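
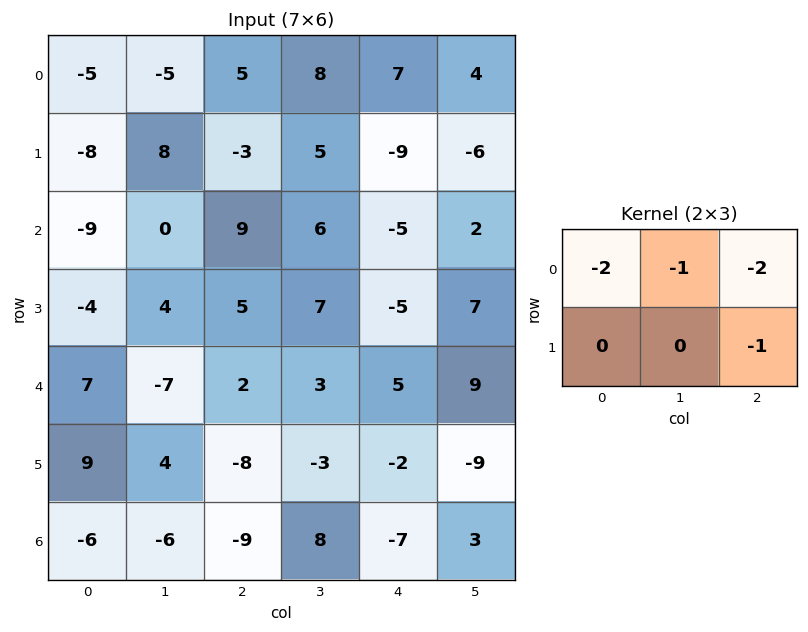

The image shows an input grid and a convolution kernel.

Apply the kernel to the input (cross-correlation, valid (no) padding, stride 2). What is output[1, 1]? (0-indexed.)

-9

The receptive field on the input at this output position is [9 6 -5 / 5 7 -5]. Elementwise product with the kernel and sum: 9·-2 + 6·-1 + -5·-2 + -5·-1.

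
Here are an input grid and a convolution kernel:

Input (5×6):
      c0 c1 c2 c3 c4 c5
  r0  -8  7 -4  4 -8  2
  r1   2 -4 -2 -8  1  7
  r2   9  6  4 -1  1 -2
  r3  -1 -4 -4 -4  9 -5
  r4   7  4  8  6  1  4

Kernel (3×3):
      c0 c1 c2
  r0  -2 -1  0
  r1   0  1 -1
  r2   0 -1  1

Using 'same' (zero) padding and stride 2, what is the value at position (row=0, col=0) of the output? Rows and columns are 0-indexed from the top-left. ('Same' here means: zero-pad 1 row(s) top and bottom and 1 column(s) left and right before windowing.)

-21

The receptive field on the zero-padded input at this output position is [0 0 0 / 0 -8 7 / 0 2 -4]. Elementwise product with the kernel and sum: 0·-2 + 0·-1 + -8·1 + 7·-1 + 2·-1 + -4·1.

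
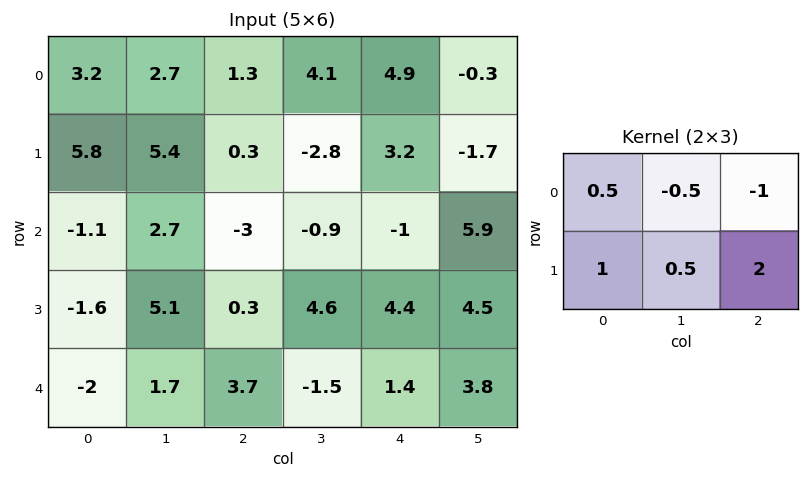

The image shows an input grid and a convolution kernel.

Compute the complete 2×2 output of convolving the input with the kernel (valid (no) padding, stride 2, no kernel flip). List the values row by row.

Output[0,0]: The receptive field on the input at this output position is [3.2 2.7 1.3 / 5.8 5.4 0.3]. Elementwise product with the kernel and sum: 3.2·0.5 + 2.7·-0.5 + 1.3·-1 + 5.8·1 + 5.4·0.5 + 0.3·2.
Output[0,1]: The receptive field on the input at this output position is [1.3 4.1 4.9 / 0.3 -2.8 3.2]. Elementwise product with the kernel and sum: 1.3·0.5 + 4.1·-0.5 + 4.9·-1 + 0.3·1 + -2.8·0.5 + 3.2·2.

8.05 -1
2.65 11.35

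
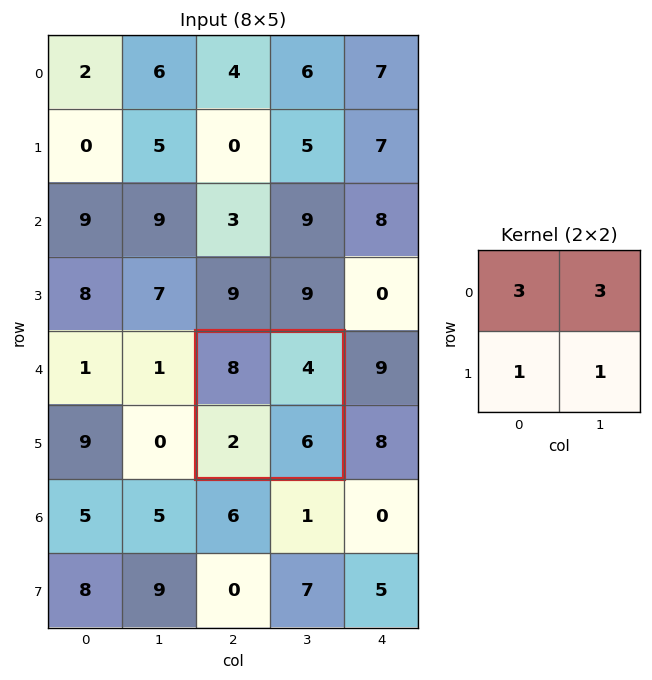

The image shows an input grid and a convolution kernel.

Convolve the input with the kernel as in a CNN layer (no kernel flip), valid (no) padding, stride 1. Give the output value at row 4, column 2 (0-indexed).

The receptive field on the input at this output position is [8 4 / 2 6]. Elementwise product with the kernel and sum: 8·3 + 4·3 + 2·1 + 6·1.

44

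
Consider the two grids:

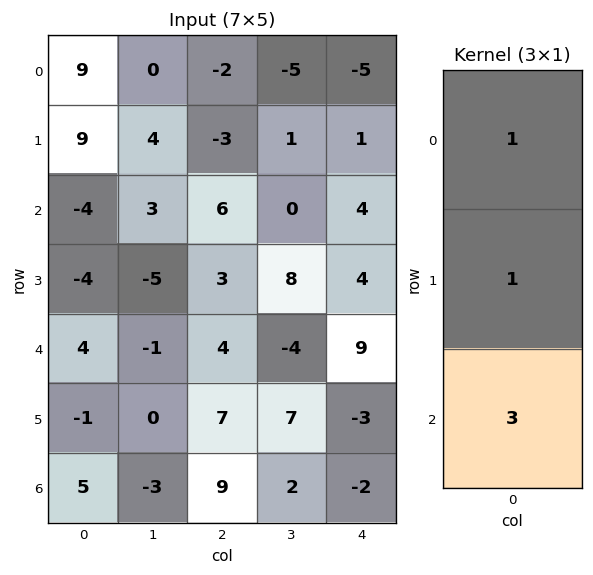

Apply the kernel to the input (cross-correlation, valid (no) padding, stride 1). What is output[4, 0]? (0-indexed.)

18

The receptive field on the input at this output position is [4 / -1 / 5]. Elementwise product with the kernel and sum: 4·1 + -1·1 + 5·3.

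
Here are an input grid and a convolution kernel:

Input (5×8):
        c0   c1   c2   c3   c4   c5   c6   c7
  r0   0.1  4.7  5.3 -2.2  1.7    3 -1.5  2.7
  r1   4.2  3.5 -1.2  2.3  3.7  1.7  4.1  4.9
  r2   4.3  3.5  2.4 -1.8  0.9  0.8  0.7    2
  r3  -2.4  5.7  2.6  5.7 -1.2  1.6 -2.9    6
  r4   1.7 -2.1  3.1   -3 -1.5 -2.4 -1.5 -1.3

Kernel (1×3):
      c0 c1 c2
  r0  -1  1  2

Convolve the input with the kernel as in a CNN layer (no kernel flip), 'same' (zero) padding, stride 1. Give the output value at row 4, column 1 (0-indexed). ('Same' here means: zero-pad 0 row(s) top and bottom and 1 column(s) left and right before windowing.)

The receptive field on the zero-padded input at this output position is [1.7 -2.1 3.1]. Elementwise product with the kernel and sum: 1.7·-1 + -2.1·1 + 3.1·2.

2.4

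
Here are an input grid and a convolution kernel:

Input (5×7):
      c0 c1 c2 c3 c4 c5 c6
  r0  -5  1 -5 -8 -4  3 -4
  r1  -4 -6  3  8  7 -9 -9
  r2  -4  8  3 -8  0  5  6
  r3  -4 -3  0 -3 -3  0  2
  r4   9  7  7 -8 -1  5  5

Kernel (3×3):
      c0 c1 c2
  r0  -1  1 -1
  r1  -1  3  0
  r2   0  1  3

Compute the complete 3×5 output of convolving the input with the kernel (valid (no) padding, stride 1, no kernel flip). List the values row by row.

14 -4 14 29 0
20 -7 -41 13 14
32 -11 -31 11 22

Output[0,0]: The receptive field on the input at this output position is [-5 1 -5 / -4 -6 3 / -4 8 3]. Elementwise product with the kernel and sum: -5·-1 + 1·1 + -5·-1 + -4·-1 + -6·3 + 8·1 + 3·3.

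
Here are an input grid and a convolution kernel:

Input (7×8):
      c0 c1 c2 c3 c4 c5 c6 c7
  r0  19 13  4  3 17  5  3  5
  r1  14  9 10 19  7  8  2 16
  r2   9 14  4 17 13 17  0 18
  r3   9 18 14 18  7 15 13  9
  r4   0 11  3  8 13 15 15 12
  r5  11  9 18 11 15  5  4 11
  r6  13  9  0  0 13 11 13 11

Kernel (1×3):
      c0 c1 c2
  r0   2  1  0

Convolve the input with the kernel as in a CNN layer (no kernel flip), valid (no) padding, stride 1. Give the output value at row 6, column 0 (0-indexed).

The receptive field on the input at this output position is [13 9 0]. Elementwise product with the kernel and sum: 13·2 + 9·1.

35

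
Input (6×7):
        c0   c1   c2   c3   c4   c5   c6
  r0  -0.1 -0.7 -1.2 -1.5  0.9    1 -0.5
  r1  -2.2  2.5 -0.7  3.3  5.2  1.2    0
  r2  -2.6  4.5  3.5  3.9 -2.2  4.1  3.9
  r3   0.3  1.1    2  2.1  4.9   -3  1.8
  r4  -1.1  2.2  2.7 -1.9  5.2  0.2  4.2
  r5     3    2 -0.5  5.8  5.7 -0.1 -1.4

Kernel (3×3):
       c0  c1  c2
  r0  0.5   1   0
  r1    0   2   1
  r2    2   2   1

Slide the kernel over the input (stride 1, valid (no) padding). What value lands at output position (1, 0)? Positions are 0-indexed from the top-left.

18.7

The receptive field on the input at this output position is [-2.2 2.5 -0.7 / -2.6 4.5 3.5 / 0.3 1.1 2]. Elementwise product with the kernel and sum: -2.2·0.5 + 2.5·1 + 4.5·2 + 3.5·1 + 0.3·2 + 1.1·2 + 2·1.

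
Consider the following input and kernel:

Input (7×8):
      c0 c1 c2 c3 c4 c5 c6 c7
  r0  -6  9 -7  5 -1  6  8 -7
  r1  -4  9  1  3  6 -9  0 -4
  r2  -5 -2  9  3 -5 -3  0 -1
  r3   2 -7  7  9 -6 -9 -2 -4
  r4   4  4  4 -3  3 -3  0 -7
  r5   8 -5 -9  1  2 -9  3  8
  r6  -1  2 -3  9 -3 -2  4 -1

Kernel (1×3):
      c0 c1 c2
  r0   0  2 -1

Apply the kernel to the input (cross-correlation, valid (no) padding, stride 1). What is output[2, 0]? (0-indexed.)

-13

The receptive field on the input at this output position is [-5 -2 9]. Elementwise product with the kernel and sum: -2·2 + 9·-1.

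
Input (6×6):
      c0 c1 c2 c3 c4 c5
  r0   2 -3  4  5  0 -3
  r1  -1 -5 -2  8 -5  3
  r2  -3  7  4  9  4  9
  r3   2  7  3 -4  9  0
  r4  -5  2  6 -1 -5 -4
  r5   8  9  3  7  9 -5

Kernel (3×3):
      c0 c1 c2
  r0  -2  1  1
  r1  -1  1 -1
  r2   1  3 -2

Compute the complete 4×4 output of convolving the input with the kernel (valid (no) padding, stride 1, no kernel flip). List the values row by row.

Output[0,0]: The receptive field on the input at this output position is [2 -3 4 / -1 -5 -2 / -3 7 4]. Elementwise product with the kernel and sum: 2·-2 + -3·1 + 4·1 + -1·-1 + -5·1 + -2·-1 + -3·1 + 7·3 + 4·-2.
Output[0,1]: The receptive field on the input at this output position is [-3 4 5 / -5 -2 8 / 7 4 9]. Elementwise product with the kernel and sum: -3·-2 + 4·1 + 5·1 + -5·-1 + -2·1 + 8·-1 + 7·1 + 4·3 + 9·-2.

5 11 35 -26
18 28 -19 -9
8 21 2 0
36 -6 3 61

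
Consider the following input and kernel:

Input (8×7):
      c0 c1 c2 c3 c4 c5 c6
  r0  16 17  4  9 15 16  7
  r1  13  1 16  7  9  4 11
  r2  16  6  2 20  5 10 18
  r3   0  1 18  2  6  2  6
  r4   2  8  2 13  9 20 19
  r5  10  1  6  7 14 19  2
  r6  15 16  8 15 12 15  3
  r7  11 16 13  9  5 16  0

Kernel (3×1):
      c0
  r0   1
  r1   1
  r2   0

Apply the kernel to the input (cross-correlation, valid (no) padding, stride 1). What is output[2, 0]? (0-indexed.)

16

The receptive field on the input at this output position is [16 / 0 / 2]. Elementwise product with the kernel and sum: 16·1 + 0·1.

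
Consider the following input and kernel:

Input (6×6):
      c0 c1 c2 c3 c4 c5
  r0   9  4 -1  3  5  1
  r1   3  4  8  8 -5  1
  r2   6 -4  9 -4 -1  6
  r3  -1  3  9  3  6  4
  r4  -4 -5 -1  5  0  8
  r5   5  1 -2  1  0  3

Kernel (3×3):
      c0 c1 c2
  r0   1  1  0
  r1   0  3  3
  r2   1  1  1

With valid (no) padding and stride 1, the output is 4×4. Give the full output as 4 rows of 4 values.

60 52 15 -3
33 42 19 31
28 40 36 38
-12 24 26 37

Output[0,0]: The receptive field on the input at this output position is [9 4 -1 / 3 4 8 / 6 -4 9]. Elementwise product with the kernel and sum: 9·1 + 4·1 + 4·3 + 8·3 + 6·1 + -4·1 + 9·1.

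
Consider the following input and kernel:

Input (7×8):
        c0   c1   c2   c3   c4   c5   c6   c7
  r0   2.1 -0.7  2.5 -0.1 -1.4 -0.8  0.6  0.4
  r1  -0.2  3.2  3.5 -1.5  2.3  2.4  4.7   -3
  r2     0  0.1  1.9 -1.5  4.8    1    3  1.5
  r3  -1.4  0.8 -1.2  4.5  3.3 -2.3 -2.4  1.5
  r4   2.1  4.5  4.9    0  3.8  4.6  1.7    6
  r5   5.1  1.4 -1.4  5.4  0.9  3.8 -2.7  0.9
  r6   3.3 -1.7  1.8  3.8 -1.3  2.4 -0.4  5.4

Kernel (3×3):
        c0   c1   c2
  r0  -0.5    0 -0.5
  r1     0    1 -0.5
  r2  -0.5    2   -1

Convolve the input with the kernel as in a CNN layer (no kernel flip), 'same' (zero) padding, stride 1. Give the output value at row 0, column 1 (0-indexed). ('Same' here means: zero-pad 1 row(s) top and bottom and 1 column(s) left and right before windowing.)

The receptive field on the zero-padded input at this output position is [0 0 0 / 2.1 -0.7 2.5 / -0.2 3.2 3.5]. Elementwise product with the kernel and sum: 0·-0.5 + 0·-0.5 + -0.7·1 + 2.5·-0.5 + -0.2·-0.5 + 3.2·2 + 3.5·-1.

1.05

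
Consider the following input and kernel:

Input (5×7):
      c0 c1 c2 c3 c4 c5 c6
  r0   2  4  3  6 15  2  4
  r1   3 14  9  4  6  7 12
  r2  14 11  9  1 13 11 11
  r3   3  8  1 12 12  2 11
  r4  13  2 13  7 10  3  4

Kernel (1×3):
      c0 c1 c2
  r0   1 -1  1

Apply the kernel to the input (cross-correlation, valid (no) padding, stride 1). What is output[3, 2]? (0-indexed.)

The receptive field on the input at this output position is [1 12 12]. Elementwise product with the kernel and sum: 1·1 + 12·-1 + 12·1.

1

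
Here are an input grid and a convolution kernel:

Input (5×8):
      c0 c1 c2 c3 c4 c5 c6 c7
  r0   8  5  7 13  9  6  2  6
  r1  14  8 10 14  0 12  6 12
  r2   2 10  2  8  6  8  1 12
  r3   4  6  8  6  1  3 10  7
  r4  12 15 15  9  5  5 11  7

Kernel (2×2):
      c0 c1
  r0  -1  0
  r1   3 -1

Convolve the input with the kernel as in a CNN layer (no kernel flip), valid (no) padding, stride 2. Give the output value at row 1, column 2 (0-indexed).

-6

The receptive field on the input at this output position is [6 8 / 1 3]. Elementwise product with the kernel and sum: 6·-1 + 1·3 + 3·-1.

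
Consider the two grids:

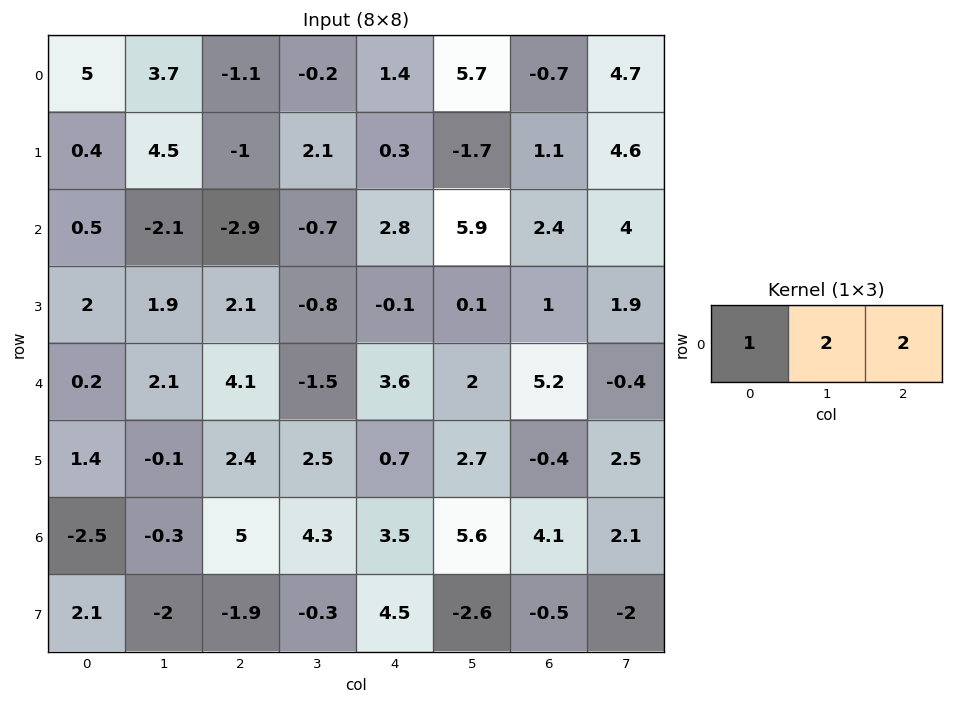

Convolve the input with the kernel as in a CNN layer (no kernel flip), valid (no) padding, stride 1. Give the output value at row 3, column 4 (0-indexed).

The receptive field on the input at this output position is [-0.1 0.1 1]. Elementwise product with the kernel and sum: -0.1·1 + 0.1·2 + 1·2.

2.1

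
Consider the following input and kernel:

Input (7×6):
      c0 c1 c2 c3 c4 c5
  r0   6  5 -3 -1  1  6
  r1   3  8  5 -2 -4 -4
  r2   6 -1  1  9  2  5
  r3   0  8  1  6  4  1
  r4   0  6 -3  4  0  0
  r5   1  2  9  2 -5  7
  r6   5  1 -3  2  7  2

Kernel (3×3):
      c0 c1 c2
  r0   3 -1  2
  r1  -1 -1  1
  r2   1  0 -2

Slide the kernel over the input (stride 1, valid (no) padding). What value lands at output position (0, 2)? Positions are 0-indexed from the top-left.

-16

The receptive field on the input at this output position is [-3 -1 1 / 5 -2 -4 / 1 9 2]. Elementwise product with the kernel and sum: -3·3 + -1·-1 + 1·2 + 5·-1 + -2·-1 + -4·1 + 1·1 + 2·-2.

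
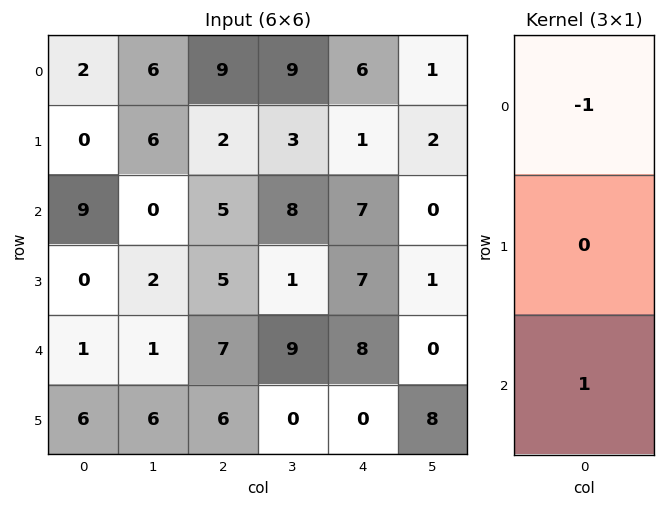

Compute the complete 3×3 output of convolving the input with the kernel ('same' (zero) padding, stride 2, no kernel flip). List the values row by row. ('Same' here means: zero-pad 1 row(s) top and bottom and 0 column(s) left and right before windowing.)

Output[0,0]: The receptive field on the zero-padded input at this output position is [0 / 2 / 0]. Elementwise product with the kernel and sum: 0·-1 + 0·1.
Output[0,1]: The receptive field on the zero-padded input at this output position is [0 / 9 / 2]. Elementwise product with the kernel and sum: 0·-1 + 2·1.

0 2 1
0 3 6
6 1 -7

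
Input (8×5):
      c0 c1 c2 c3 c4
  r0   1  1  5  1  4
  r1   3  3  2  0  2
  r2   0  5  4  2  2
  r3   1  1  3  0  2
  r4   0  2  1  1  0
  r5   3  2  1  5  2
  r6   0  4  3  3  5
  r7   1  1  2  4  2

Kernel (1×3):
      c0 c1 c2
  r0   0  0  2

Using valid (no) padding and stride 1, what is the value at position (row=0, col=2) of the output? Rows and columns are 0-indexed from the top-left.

8

The receptive field on the input at this output position is [5 1 4]. Elementwise product with the kernel and sum: 4·2.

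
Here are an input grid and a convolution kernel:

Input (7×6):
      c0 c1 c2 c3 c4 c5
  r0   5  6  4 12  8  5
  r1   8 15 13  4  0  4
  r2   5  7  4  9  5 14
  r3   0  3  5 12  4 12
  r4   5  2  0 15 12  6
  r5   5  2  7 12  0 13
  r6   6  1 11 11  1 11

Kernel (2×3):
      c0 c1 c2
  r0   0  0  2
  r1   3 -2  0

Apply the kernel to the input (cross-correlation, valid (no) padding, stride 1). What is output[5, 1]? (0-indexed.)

The receptive field on the input at this output position is [2 7 12 / 1 11 11]. Elementwise product with the kernel and sum: 12·2 + 1·3 + 11·-2.

5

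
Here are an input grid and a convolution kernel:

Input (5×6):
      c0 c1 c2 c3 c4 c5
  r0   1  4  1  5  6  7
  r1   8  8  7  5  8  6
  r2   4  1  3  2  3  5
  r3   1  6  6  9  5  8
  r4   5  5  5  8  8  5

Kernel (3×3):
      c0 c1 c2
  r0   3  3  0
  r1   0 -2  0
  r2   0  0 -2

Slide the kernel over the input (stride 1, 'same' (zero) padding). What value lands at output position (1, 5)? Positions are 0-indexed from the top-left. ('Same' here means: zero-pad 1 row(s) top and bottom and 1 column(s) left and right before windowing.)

27

The receptive field on the zero-padded input at this output position is [6 7 0 / 8 6 0 / 3 5 0]. Elementwise product with the kernel and sum: 6·3 + 7·3 + 6·-2 + 0·-2.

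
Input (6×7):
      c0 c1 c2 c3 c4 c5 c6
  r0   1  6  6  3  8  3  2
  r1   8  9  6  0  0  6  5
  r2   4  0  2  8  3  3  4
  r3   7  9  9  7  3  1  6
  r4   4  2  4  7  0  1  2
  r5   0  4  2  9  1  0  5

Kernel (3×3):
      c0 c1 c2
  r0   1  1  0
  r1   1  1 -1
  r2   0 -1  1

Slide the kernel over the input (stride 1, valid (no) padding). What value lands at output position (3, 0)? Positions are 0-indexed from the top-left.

The receptive field on the input at this output position is [7 9 9 / 4 2 4 / 0 4 2]. Elementwise product with the kernel and sum: 7·1 + 9·1 + 4·1 + 2·1 + 4·-1 + 4·-1 + 2·1.

16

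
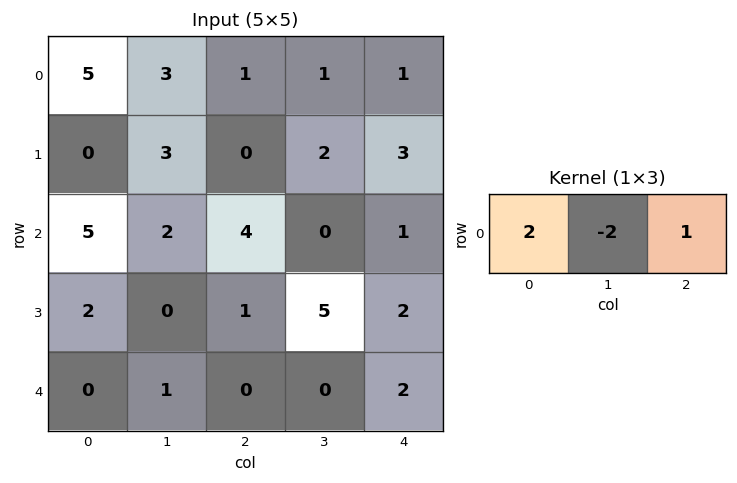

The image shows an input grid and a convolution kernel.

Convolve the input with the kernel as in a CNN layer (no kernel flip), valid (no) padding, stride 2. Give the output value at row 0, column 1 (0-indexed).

1

The receptive field on the input at this output position is [1 1 1]. Elementwise product with the kernel and sum: 1·2 + 1·-2 + 1·1.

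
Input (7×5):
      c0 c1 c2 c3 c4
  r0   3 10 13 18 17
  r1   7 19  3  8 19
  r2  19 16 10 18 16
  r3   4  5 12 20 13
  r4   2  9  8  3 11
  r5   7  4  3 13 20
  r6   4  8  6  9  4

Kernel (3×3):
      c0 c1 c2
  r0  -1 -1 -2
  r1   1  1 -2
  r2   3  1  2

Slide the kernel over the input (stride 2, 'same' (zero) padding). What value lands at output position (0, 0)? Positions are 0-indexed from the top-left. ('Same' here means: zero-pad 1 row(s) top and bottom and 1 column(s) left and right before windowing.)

28

The receptive field on the zero-padded input at this output position is [0 0 0 / 0 3 10 / 0 7 19]. Elementwise product with the kernel and sum: 0·-1 + 0·-1 + 0·-2 + 0·1 + 3·1 + 10·-2 + 0·3 + 7·1 + 19·2.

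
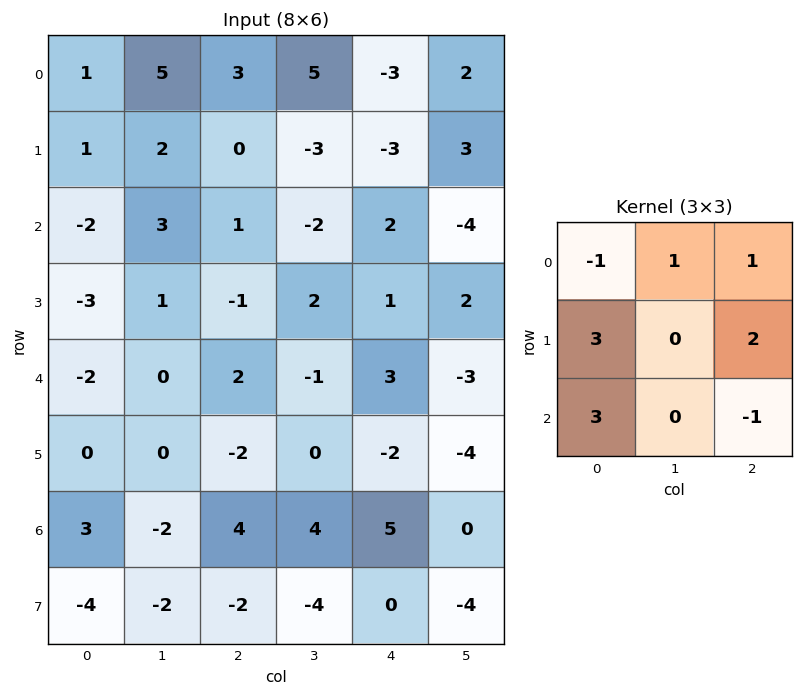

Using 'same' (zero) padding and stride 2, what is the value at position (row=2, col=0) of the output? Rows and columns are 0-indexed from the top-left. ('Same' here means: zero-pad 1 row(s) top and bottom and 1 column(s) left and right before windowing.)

The receptive field on the zero-padded input at this output position is [0 -3 1 / 0 -2 0 / 0 0 0]. Elementwise product with the kernel and sum: 0·-1 + -3·1 + 1·1 + 0·3 + 0·2 + 0·3 + 0·-1.

-2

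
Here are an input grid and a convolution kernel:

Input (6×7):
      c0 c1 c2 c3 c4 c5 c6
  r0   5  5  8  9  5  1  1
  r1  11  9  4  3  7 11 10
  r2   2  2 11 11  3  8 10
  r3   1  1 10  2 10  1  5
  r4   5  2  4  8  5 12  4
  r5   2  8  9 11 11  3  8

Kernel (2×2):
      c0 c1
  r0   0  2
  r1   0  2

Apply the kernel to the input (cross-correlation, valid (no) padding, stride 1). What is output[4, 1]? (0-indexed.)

The receptive field on the input at this output position is [2 4 / 8 9]. Elementwise product with the kernel and sum: 4·2 + 9·2.

26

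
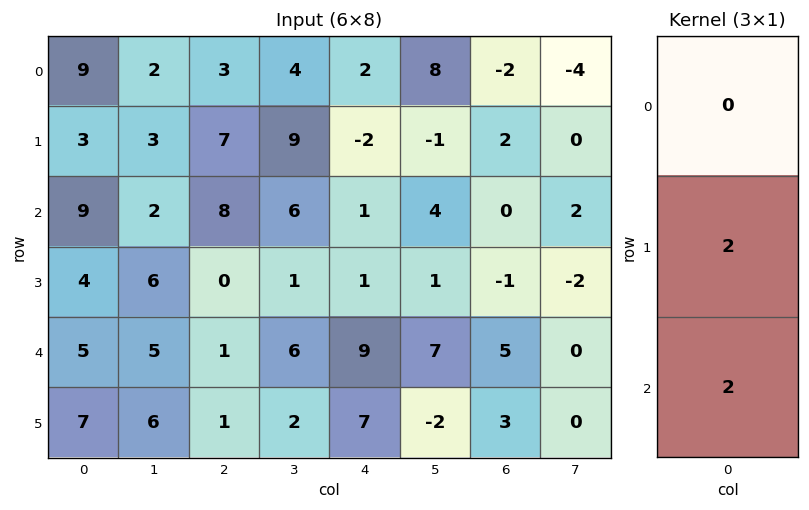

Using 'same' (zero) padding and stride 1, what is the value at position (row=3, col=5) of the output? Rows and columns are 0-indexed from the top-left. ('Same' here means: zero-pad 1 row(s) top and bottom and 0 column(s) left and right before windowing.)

16

The receptive field on the zero-padded input at this output position is [4 / 1 / 7]. Elementwise product with the kernel and sum: 1·2 + 7·2.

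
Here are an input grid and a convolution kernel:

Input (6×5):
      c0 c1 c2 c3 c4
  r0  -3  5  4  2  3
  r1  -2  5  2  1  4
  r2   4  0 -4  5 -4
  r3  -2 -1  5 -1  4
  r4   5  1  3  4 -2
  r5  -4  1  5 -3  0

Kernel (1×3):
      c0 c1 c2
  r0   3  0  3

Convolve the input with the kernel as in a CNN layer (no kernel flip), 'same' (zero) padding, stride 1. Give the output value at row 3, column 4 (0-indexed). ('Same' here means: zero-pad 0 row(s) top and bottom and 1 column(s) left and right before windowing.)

-3

The receptive field on the zero-padded input at this output position is [-1 4 0]. Elementwise product with the kernel and sum: -1·3 + 0·3.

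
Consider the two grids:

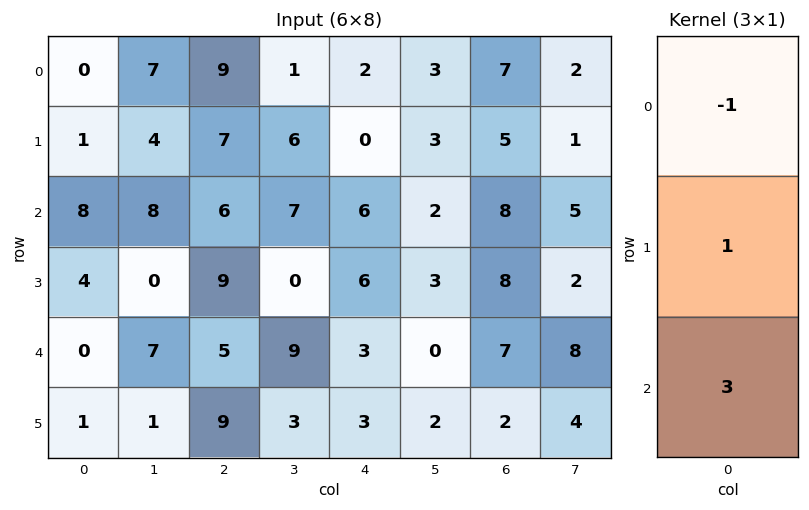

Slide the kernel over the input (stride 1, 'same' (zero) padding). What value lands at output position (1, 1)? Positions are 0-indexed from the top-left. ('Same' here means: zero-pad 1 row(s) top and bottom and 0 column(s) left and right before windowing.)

The receptive field on the zero-padded input at this output position is [7 / 4 / 8]. Elementwise product with the kernel and sum: 7·-1 + 4·1 + 8·3.

21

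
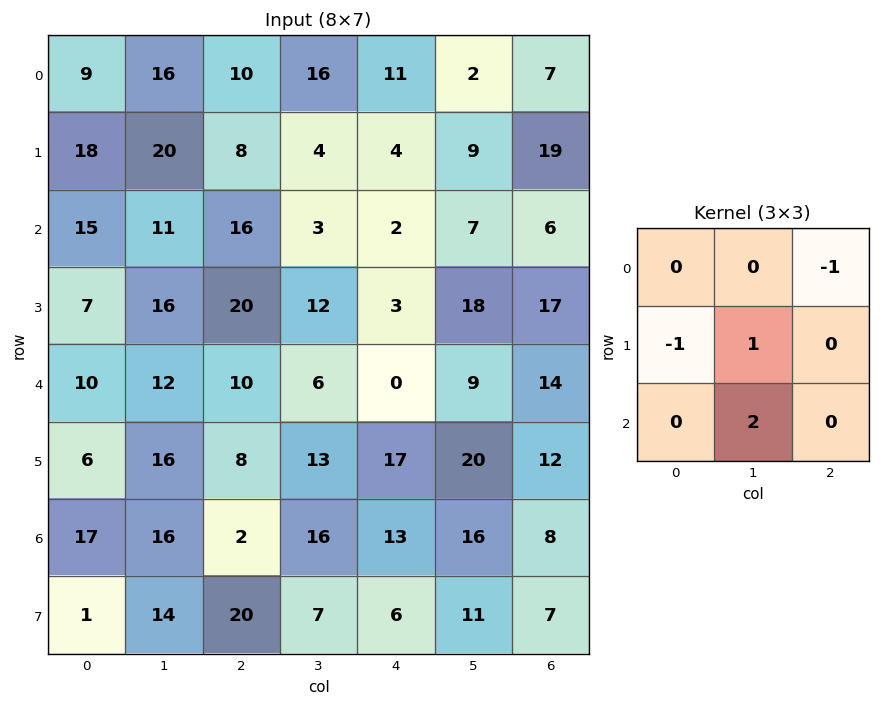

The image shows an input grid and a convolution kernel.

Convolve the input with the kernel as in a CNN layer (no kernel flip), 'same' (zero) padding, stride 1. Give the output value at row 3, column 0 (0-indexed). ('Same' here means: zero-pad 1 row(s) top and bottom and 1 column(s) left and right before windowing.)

16

The receptive field on the zero-padded input at this output position is [0 15 11 / 0 7 16 / 0 10 12]. Elementwise product with the kernel and sum: 11·-1 + 0·-1 + 7·1 + 10·2.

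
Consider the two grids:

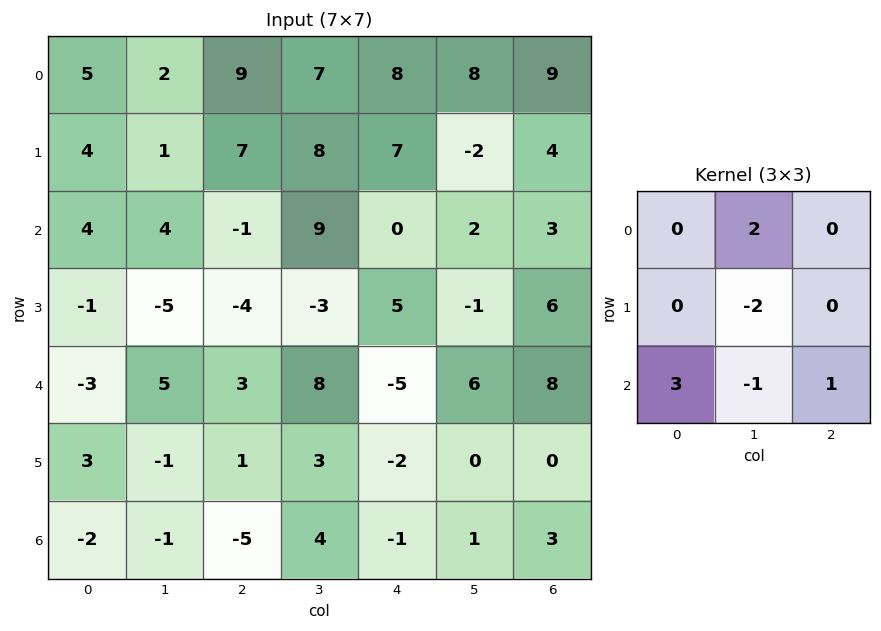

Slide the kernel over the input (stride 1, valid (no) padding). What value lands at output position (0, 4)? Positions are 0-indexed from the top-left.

The receptive field on the input at this output position is [8 8 9 / 7 -2 4 / 0 2 3]. Elementwise product with the kernel and sum: 8·2 + -2·-2 + 0·3 + 2·-1 + 3·1.

21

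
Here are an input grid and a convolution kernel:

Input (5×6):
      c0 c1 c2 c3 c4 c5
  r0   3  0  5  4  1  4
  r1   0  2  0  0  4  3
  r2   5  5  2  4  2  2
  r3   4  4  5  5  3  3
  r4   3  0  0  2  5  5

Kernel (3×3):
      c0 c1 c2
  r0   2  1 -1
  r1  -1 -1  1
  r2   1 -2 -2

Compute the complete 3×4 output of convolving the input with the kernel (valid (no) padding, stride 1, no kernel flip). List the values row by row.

-10 -8 7 0
-20 -15 -19 -10
13 0 -15 -15

Output[0,0]: The receptive field on the input at this output position is [3 0 5 / 0 2 0 / 5 5 2]. Elementwise product with the kernel and sum: 3·2 + 0·1 + 5·-1 + 0·-1 + 2·-1 + 0·1 + 5·1 + 5·-2 + 2·-2.
Output[0,1]: The receptive field on the input at this output position is [0 5 4 / 2 0 0 / 5 2 4]. Elementwise product with the kernel and sum: 0·2 + 5·1 + 4·-1 + 2·-1 + 0·-1 + 0·1 + 5·1 + 2·-2 + 4·-2.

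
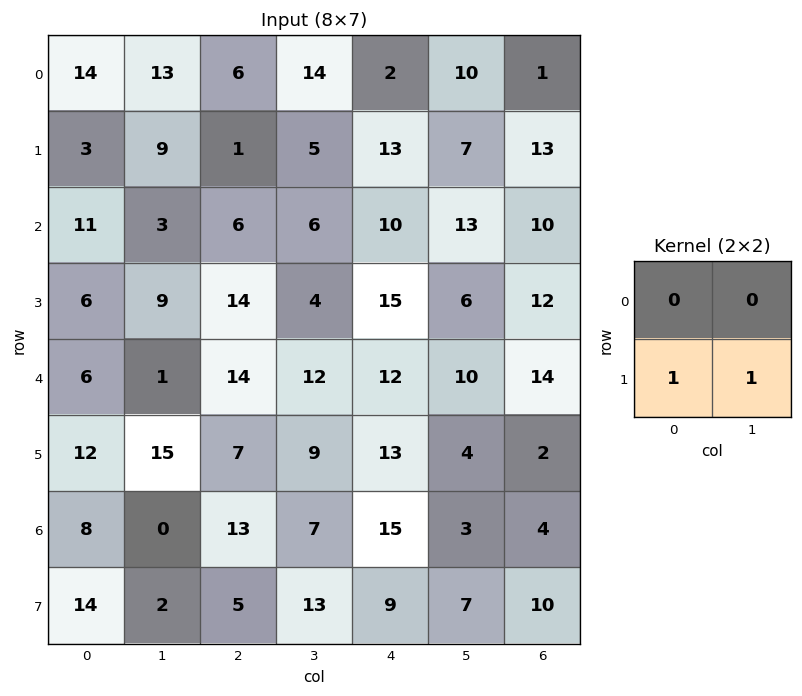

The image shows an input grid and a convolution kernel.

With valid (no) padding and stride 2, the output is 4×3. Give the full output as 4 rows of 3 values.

12 6 20
15 18 21
27 16 17
16 18 16

Output[0,0]: The receptive field on the input at this output position is [14 13 / 3 9]. Elementwise product with the kernel and sum: 3·1 + 9·1.
Output[0,1]: The receptive field on the input at this output position is [6 14 / 1 5]. Elementwise product with the kernel and sum: 1·1 + 5·1.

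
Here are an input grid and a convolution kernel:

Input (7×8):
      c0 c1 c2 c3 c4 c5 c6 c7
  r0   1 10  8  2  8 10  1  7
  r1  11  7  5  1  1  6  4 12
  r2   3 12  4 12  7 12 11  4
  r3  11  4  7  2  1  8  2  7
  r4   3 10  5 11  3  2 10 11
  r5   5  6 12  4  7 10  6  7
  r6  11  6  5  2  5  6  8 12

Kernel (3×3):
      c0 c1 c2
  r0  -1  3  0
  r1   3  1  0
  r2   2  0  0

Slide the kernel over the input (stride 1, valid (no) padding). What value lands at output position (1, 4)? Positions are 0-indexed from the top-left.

The receptive field on the input at this output position is [1 6 4 / 7 12 11 / 1 8 2]. Elementwise product with the kernel and sum: 1·-1 + 6·3 + 7·3 + 12·1 + 1·2.

52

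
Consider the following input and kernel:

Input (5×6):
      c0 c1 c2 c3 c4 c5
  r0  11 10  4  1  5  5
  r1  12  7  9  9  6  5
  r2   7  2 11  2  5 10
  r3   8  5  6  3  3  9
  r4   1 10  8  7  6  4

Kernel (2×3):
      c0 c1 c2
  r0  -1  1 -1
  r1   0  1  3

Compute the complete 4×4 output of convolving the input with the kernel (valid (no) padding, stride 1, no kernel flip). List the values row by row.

29 29 19 20
21 10 11 27
7 22 -2 23
25 27 19 9

Output[0,0]: The receptive field on the input at this output position is [11 10 4 / 12 7 9]. Elementwise product with the kernel and sum: 11·-1 + 10·1 + 4·-1 + 7·1 + 9·3.
Output[0,1]: The receptive field on the input at this output position is [10 4 1 / 7 9 9]. Elementwise product with the kernel and sum: 10·-1 + 4·1 + 1·-1 + 9·1 + 9·3.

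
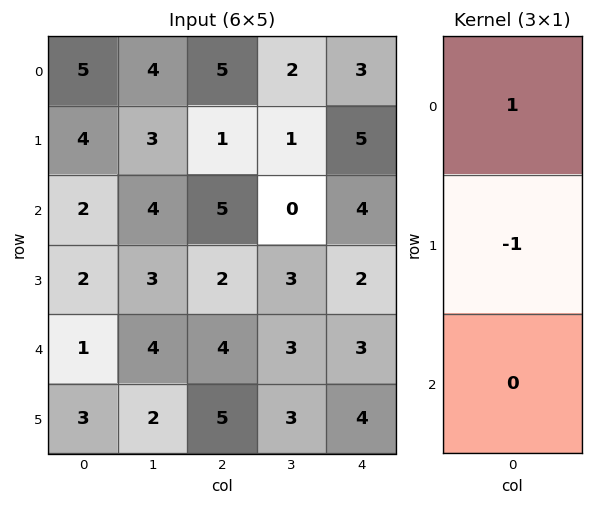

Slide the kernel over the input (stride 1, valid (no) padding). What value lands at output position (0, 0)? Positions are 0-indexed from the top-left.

1

The receptive field on the input at this output position is [5 / 4 / 2]. Elementwise product with the kernel and sum: 5·1 + 4·-1.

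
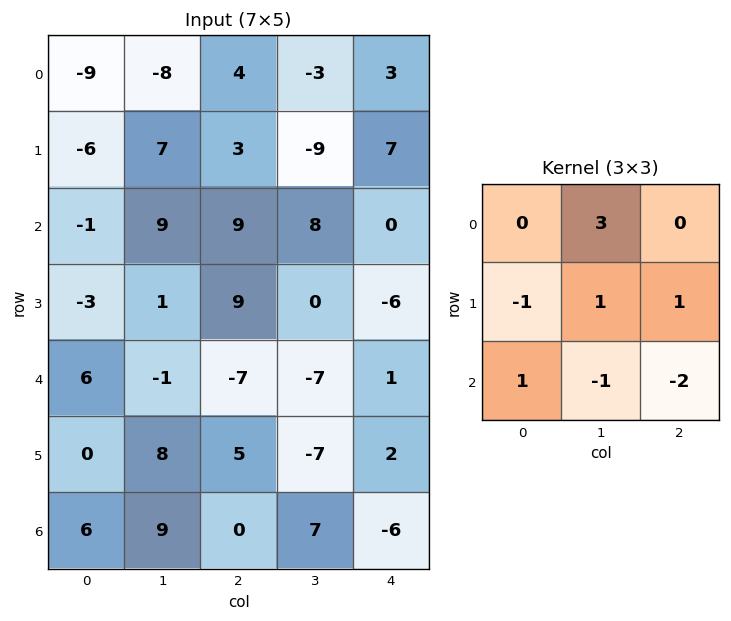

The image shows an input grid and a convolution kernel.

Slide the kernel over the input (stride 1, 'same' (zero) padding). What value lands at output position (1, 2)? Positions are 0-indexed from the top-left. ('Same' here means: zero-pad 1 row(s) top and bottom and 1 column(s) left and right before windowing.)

The receptive field on the zero-padded input at this output position is [-8 4 -3 / 7 3 -9 / 9 9 8]. Elementwise product with the kernel and sum: 4·3 + 7·-1 + 3·1 + -9·1 + 9·1 + 9·-1 + 8·-2.

-17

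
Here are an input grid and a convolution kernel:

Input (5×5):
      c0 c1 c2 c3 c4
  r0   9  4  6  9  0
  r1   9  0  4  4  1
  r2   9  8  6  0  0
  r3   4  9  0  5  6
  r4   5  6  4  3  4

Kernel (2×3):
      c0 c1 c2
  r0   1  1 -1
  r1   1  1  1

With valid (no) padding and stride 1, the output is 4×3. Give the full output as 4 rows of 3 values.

Output[0,0]: The receptive field on the input at this output position is [9 4 6 / 9 0 4]. Elementwise product with the kernel and sum: 9·1 + 4·1 + 6·-1 + 9·1 + 0·1 + 4·1.

20 9 24
28 14 13
24 28 17
28 17 10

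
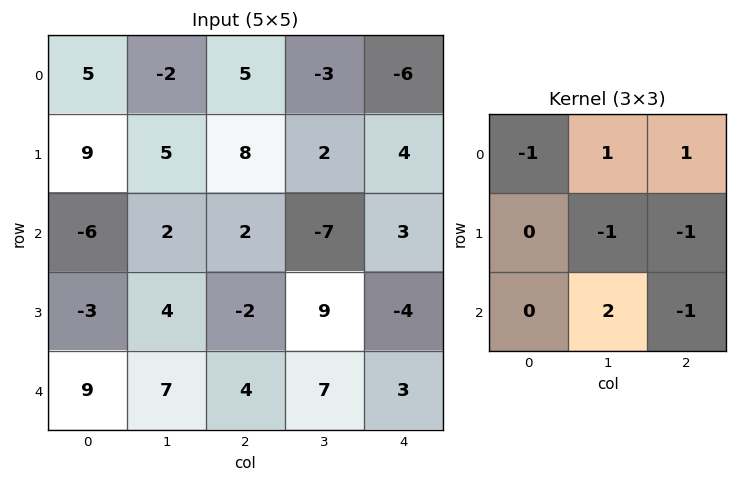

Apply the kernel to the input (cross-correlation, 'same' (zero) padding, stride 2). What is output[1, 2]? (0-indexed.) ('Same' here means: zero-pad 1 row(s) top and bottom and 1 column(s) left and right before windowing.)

The receptive field on the zero-padded input at this output position is [2 4 0 / -7 3 0 / 9 -4 0]. Elementwise product with the kernel and sum: 2·-1 + 4·1 + 0·1 + 3·-1 + 0·-1 + -4·2 + 0·-1.

-9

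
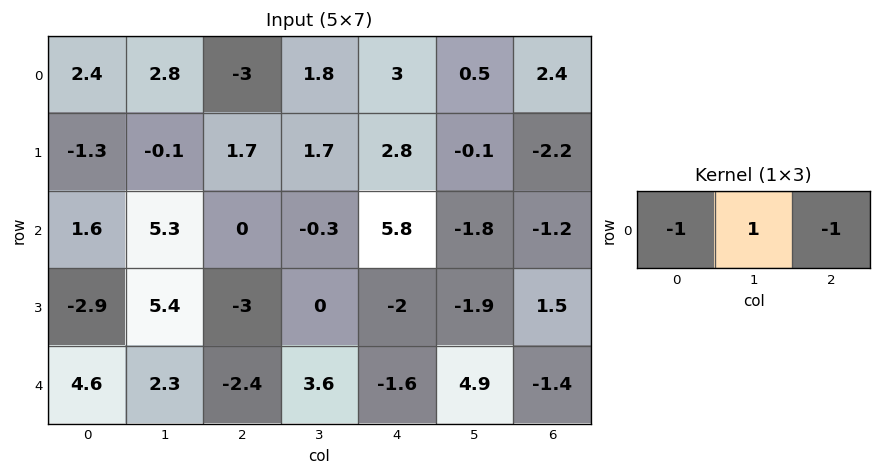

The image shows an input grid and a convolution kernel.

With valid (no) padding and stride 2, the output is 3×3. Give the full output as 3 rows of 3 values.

3.4 1.8 -4.9
3.7 -6.1 -6.4
0.1 7.6 7.9

Output[0,0]: The receptive field on the input at this output position is [2.4 2.8 -3]. Elementwise product with the kernel and sum: 2.4·-1 + 2.8·1 + -3·-1.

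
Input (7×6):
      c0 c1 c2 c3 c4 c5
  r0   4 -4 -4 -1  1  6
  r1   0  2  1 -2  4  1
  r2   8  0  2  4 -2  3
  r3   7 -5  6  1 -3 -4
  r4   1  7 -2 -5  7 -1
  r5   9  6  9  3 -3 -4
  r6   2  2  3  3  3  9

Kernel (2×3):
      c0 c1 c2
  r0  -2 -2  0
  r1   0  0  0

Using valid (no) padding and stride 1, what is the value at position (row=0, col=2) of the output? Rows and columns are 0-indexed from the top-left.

10

The receptive field on the input at this output position is [-4 -1 1 / 1 -2 4]. Elementwise product with the kernel and sum: -4·-2 + -1·-2.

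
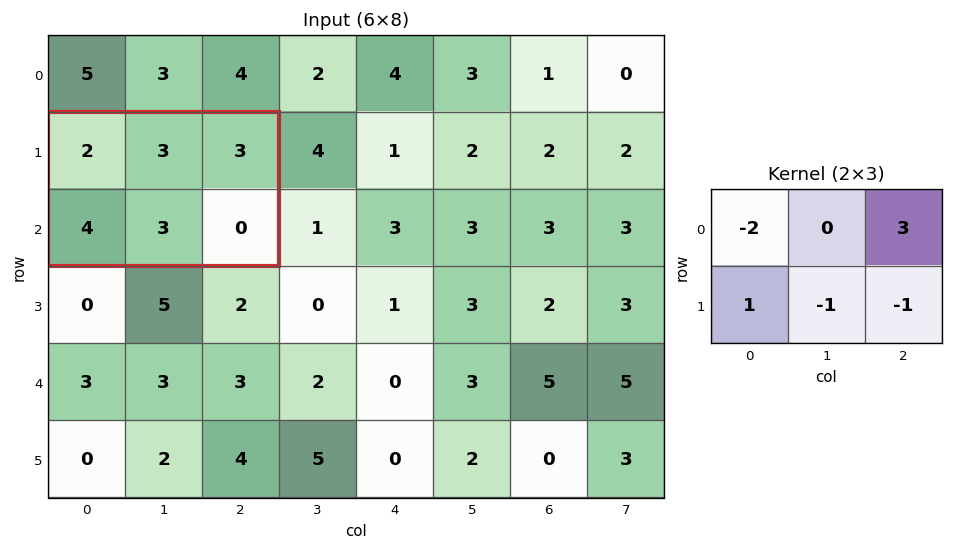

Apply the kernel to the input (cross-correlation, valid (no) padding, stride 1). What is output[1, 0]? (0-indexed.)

6

The receptive field on the input at this output position is [2 3 3 / 4 3 0]. Elementwise product with the kernel and sum: 2·-2 + 3·3 + 4·1 + 3·-1 + 0·-1.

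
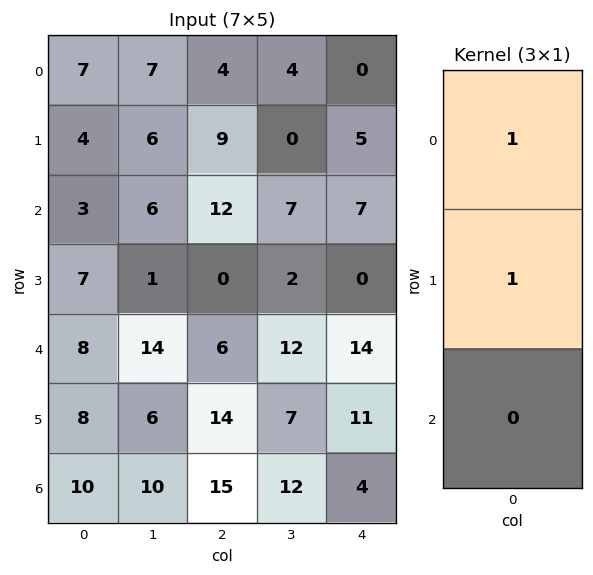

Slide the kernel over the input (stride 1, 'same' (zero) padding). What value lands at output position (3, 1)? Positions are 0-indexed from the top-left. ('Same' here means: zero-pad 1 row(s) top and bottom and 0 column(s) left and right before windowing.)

The receptive field on the zero-padded input at this output position is [6 / 1 / 14]. Elementwise product with the kernel and sum: 6·1 + 1·1.

7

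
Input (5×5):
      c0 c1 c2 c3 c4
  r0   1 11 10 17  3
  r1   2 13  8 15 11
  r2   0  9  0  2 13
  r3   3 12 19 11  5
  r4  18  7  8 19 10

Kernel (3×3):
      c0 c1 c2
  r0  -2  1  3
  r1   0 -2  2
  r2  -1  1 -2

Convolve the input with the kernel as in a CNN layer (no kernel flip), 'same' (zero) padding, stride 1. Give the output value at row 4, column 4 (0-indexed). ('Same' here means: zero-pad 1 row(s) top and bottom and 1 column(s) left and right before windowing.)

-37

The receptive field on the zero-padded input at this output position is [11 5 0 / 19 10 0 / 0 0 0]. Elementwise product with the kernel and sum: 11·-2 + 5·1 + 0·3 + 10·-2 + 0·2 + 0·-1 + 0·1 + 0·-2.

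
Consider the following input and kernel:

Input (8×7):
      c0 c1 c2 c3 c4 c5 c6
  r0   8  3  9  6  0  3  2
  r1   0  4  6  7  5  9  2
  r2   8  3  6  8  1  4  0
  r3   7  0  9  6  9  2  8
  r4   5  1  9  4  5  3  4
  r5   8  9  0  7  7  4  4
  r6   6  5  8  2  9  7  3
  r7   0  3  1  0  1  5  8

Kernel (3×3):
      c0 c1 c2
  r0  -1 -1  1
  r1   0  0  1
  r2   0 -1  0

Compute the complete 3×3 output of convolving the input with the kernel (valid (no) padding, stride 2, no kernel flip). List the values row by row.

Output[0,0]: The receptive field on the input at this output position is [8 3 9 / 0 4 6 / 8 3 6]. Elementwise product with the kernel and sum: 8·-1 + 3·-1 + 9·1 + 6·1 + 3·-1.

1 -18 -3
3 -8 0
-2 -3 -7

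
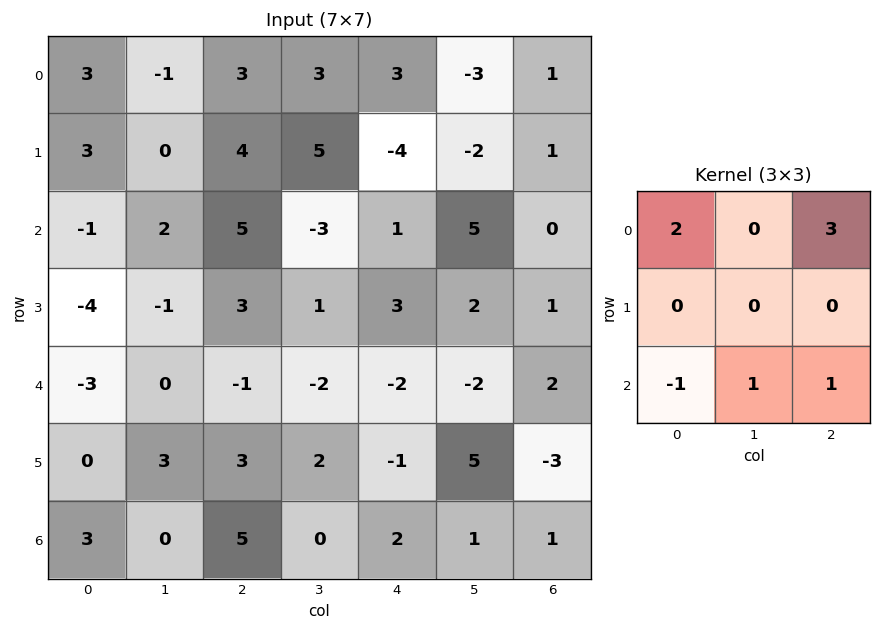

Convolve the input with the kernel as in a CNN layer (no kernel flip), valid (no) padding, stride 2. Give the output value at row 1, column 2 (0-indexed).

The receptive field on the input at this output position is [1 5 0 / 3 2 1 / -2 -2 2]. Elementwise product with the kernel and sum: 1·2 + 0·3 + -2·-1 + -2·1 + 2·1.

4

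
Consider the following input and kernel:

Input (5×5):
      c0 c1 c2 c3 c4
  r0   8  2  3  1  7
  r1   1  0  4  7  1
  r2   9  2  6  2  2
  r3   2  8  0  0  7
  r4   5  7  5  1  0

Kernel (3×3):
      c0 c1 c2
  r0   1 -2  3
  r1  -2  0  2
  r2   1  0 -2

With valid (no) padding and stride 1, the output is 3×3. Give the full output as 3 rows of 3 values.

16 11 18
9 21 -29
14 -15 27

Output[0,0]: The receptive field on the input at this output position is [8 2 3 / 1 0 4 / 9 2 6]. Elementwise product with the kernel and sum: 8·1 + 2·-2 + 3·3 + 1·-2 + 4·2 + 9·1 + 6·-2.
Output[0,1]: The receptive field on the input at this output position is [2 3 1 / 0 4 7 / 2 6 2]. Elementwise product with the kernel and sum: 2·1 + 3·-2 + 1·3 + 0·-2 + 7·2 + 2·1 + 2·-2.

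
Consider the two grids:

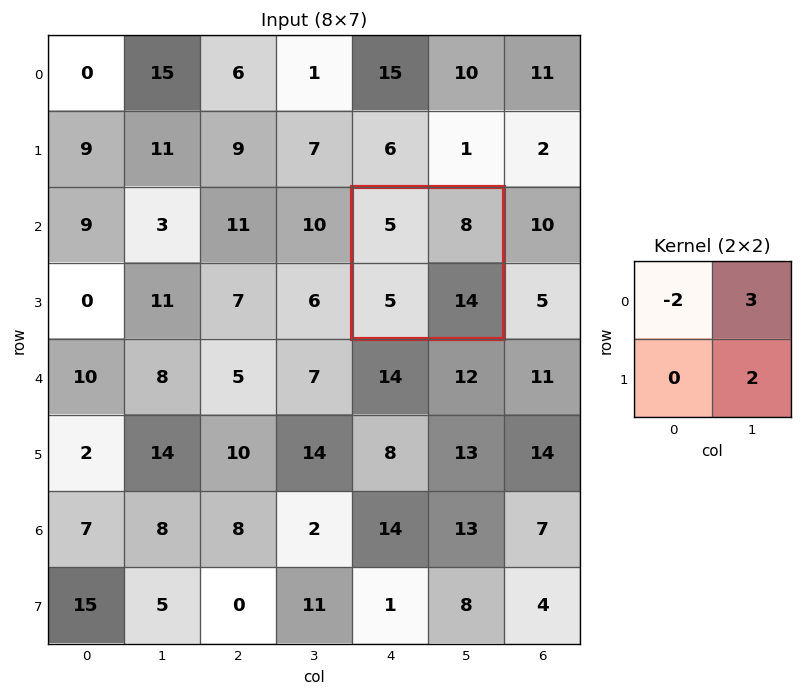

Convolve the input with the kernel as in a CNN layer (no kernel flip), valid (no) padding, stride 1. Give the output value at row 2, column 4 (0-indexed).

The receptive field on the input at this output position is [5 8 / 5 14]. Elementwise product with the kernel and sum: 5·-2 + 8·3 + 14·2.

42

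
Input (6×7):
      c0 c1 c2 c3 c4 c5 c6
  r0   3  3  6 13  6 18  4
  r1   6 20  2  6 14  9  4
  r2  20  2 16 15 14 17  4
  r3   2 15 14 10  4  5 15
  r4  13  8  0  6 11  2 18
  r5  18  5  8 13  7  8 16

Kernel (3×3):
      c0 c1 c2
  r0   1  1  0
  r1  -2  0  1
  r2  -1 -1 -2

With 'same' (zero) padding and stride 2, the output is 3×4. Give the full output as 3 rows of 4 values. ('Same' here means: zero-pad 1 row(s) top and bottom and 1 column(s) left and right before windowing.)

Output[0,0]: The receptive field on the zero-padded input at this output position is [0 0 0 / 0 3 3 / 0 6 20]. Elementwise product with the kernel and sum: 0·1 + 0·1 + 0·-2 + 3·1 + 0·-1 + 6·-1 + 20·-2.

-43 -27 -46 -49
-24 -16 -17 -41
-18 -20 -32 -8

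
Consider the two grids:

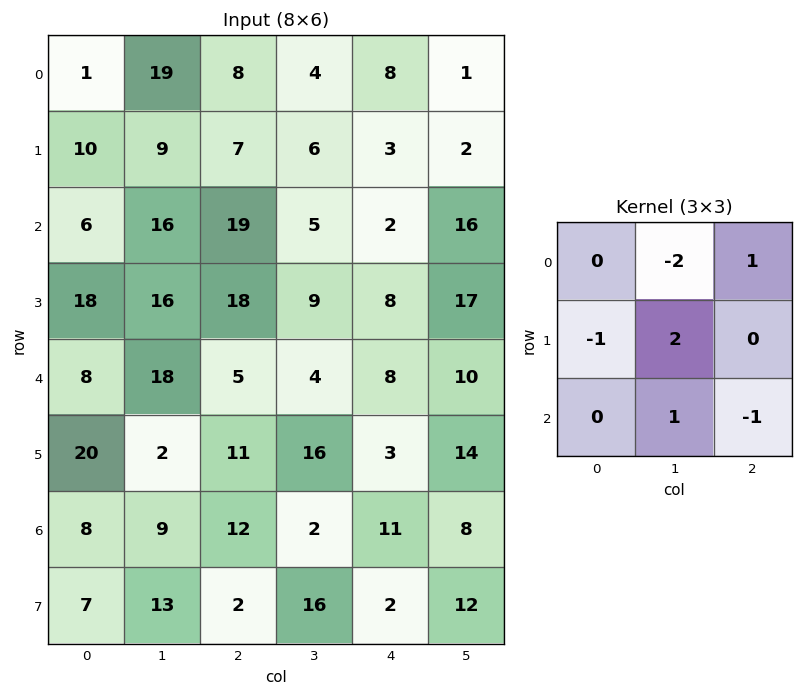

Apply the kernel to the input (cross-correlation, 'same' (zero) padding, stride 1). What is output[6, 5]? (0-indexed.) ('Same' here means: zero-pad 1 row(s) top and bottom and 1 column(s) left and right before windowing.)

-11

The receptive field on the zero-padded input at this output position is [3 14 0 / 11 8 0 / 2 12 0]. Elementwise product with the kernel and sum: 14·-2 + 0·1 + 11·-1 + 8·2 + 12·1 + 0·-1.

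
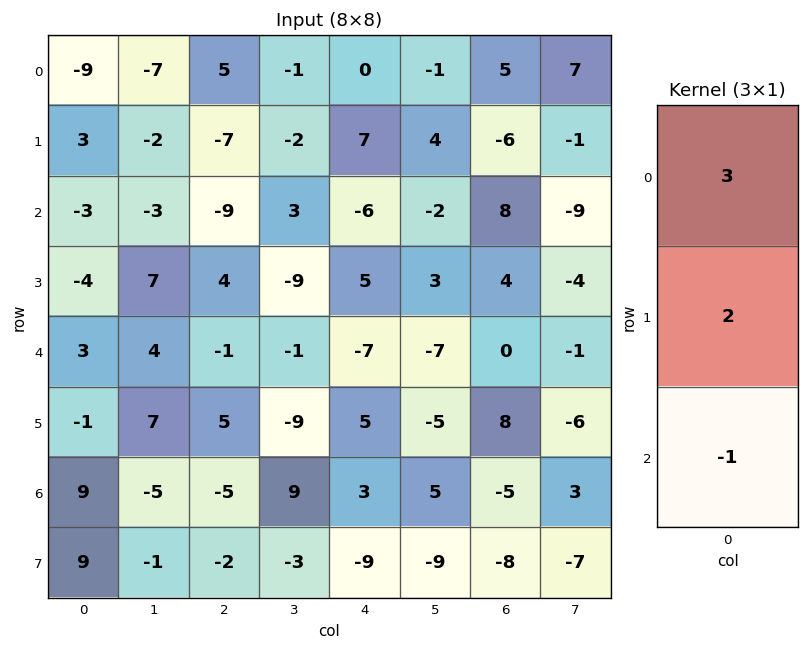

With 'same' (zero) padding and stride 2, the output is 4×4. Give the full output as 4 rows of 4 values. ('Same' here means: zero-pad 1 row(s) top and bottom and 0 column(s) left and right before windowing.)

Output[0,0]: The receptive field on the zero-padded input at this output position is [0 / -9 / 3]. Elementwise product with the kernel and sum: 0·3 + -9·2 + 3·-1.

-21 17 -7 16
7 -43 4 -6
-5 5 -4 4
6 7 30 22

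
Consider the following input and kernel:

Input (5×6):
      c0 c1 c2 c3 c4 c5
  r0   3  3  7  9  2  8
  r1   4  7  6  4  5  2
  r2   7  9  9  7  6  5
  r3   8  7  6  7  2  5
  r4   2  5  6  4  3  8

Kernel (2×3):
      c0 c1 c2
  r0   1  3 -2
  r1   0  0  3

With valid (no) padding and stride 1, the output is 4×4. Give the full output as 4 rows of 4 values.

Output[0,0]: The receptive field on the input at this output position is [3 3 7 / 4 7 6]. Elementwise product with the kernel and sum: 3·1 + 3·3 + 7·-2 + 6·3.
Output[0,1]: The receptive field on the input at this output position is [3 7 9 / 7 6 4]. Elementwise product with the kernel and sum: 3·1 + 7·3 + 9·-2 + 4·3.

16 18 45 5
40 38 26 30
34 43 24 30
35 23 32 27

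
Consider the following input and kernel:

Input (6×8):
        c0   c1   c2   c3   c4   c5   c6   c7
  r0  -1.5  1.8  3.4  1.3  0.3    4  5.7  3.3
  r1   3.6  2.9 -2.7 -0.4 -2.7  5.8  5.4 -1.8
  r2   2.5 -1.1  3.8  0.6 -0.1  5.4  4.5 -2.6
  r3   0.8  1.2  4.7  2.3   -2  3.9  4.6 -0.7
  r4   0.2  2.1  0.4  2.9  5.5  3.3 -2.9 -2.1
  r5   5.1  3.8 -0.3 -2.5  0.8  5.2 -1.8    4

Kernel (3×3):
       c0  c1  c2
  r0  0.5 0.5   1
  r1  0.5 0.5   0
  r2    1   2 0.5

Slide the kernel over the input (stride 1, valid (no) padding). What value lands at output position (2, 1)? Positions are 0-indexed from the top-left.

The receptive field on the input at this output position is [-1.1 3.8 0.6 / 1.2 4.7 2.3 / 2.1 0.4 2.9]. Elementwise product with the kernel and sum: -1.1·0.5 + 3.8·0.5 + 0.6·1 + 1.2·0.5 + 4.7·0.5 + 2.1·1 + 0.4·2 + 2.9·0.5.

9.25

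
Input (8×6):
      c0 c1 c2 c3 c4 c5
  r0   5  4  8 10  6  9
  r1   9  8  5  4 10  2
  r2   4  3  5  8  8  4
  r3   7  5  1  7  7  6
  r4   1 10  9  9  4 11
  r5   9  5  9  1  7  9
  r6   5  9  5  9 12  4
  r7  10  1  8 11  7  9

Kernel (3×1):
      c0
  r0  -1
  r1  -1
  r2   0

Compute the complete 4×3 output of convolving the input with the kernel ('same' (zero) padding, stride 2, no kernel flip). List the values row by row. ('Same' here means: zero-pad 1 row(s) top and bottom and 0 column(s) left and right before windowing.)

Output[0,0]: The receptive field on the zero-padded input at this output position is [0 / 5 / 9]. Elementwise product with the kernel and sum: 0·-1 + 5·-1.
Output[0,1]: The receptive field on the zero-padded input at this output position is [0 / 8 / 5]. Elementwise product with the kernel and sum: 0·-1 + 8·-1.

-5 -8 -6
-13 -10 -18
-8 -10 -11
-14 -14 -19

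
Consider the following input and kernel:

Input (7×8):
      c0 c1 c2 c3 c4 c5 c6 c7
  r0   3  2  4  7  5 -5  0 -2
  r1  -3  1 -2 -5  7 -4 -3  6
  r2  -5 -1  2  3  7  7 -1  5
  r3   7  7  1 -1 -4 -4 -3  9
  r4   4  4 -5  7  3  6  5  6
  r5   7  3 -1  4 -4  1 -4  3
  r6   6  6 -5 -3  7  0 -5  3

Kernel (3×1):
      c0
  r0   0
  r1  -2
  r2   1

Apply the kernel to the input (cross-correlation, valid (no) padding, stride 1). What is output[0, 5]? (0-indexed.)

15

The receptive field on the input at this output position is [-5 / -4 / 7]. Elementwise product with the kernel and sum: -4·-2 + 7·1.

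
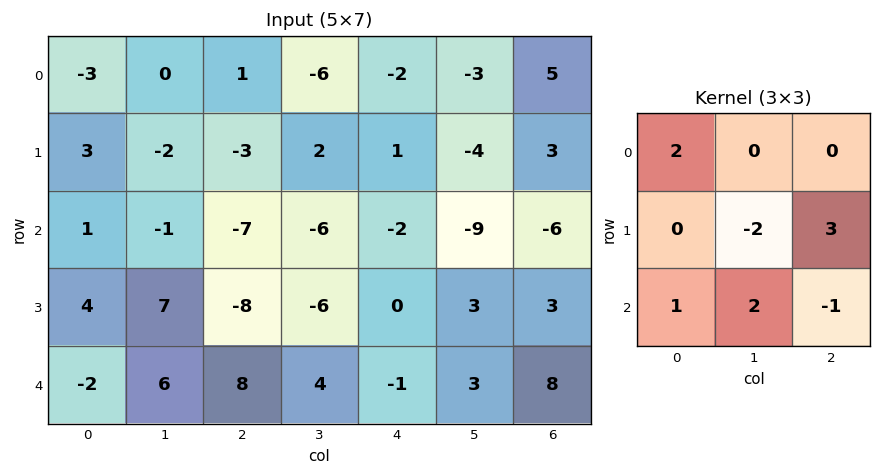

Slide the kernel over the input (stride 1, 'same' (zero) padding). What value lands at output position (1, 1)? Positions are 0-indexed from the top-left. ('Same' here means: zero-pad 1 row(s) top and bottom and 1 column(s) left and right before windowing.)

The receptive field on the zero-padded input at this output position is [-3 0 1 / 3 -2 -3 / 1 -1 -7]. Elementwise product with the kernel and sum: -3·2 + -2·-2 + -3·3 + 1·1 + -1·2 + -7·-1.

-5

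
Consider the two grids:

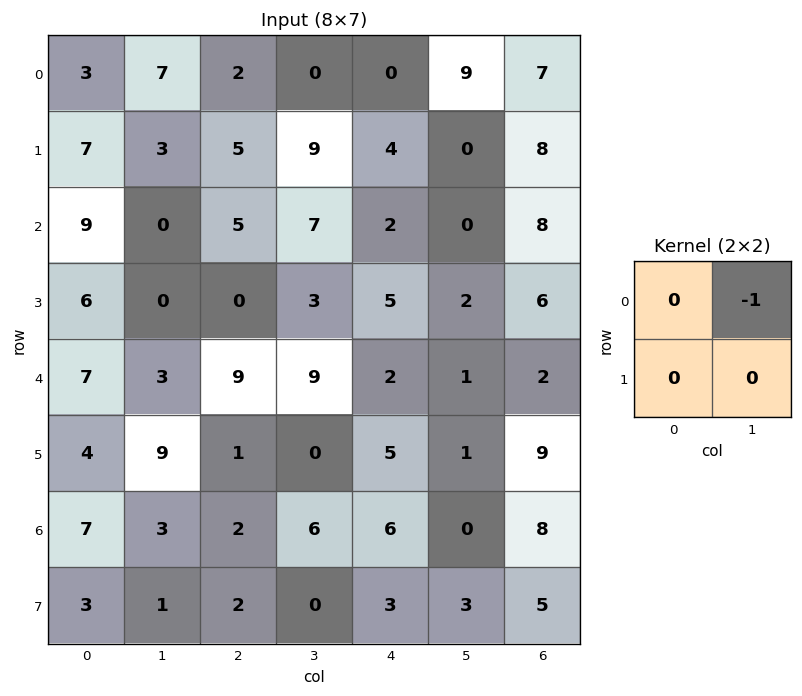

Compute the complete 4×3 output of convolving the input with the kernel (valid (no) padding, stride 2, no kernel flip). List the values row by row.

Output[0,0]: The receptive field on the input at this output position is [3 7 / 7 3]. Elementwise product with the kernel and sum: 7·-1.
Output[0,1]: The receptive field on the input at this output position is [2 0 / 5 9]. Elementwise product with the kernel and sum: 0·-1.

-7 0 -9
0 -7 0
-3 -9 -1
-3 -6 0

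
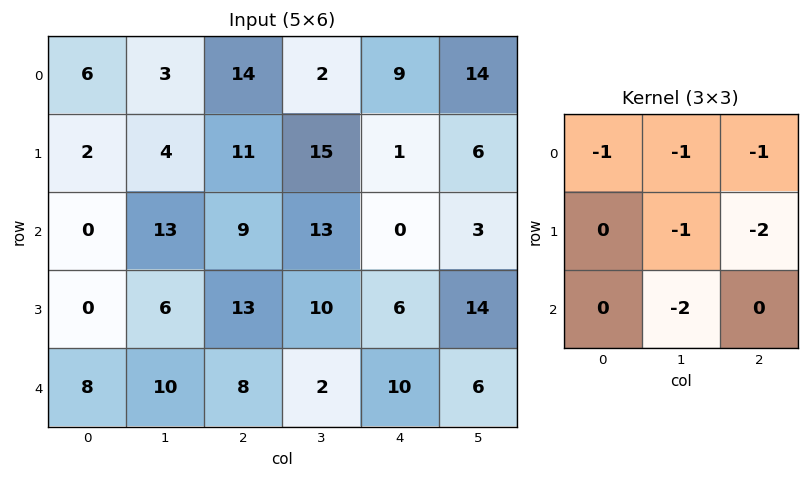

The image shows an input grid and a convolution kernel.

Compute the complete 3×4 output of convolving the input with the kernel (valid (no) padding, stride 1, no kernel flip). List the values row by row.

Output[0,0]: The receptive field on the input at this output position is [6 3 14 / 2 4 11 / 0 13 9]. Elementwise product with the kernel and sum: 6·-1 + 3·-1 + 14·-1 + 4·-1 + 11·-2 + 13·-2.
Output[0,1]: The receptive field on the input at this output position is [3 14 2 / 4 11 15 / 13 9 13]. Elementwise product with the kernel and sum: 3·-1 + 14·-1 + 2·-1 + 11·-1 + 15·-2 + 9·-2.

-75 -78 -68 -38
-60 -91 -60 -40
-74 -84 -48 -70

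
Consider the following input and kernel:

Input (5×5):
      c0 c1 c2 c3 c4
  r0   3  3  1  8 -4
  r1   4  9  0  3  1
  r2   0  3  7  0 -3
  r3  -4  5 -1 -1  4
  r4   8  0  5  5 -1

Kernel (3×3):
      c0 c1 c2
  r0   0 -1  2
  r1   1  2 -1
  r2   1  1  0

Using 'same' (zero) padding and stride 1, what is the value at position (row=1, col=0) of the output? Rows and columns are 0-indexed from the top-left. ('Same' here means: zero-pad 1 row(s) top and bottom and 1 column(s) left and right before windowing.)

The receptive field on the zero-padded input at this output position is [0 3 3 / 0 4 9 / 0 0 3]. Elementwise product with the kernel and sum: 3·-1 + 3·2 + 0·1 + 4·2 + 9·-1 + 0·1 + 0·1.

2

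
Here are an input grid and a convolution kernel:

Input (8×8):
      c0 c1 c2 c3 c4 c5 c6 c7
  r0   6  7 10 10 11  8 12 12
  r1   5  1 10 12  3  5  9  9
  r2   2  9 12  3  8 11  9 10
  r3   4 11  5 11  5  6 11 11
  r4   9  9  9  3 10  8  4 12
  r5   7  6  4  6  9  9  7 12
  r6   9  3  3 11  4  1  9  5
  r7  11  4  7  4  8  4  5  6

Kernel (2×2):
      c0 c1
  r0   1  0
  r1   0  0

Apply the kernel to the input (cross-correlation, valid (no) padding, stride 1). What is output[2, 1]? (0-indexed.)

9

The receptive field on the input at this output position is [9 12 / 11 5]. Elementwise product with the kernel and sum: 9·1.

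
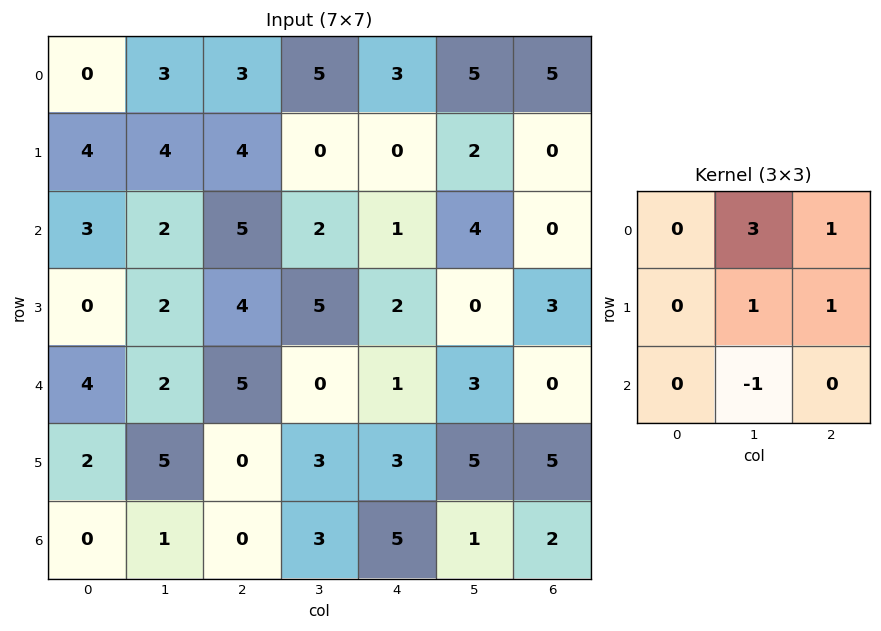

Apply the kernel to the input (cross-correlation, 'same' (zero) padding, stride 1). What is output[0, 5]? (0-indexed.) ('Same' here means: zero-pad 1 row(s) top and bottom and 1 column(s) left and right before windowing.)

The receptive field on the zero-padded input at this output position is [0 0 0 / 3 5 5 / 0 2 0]. Elementwise product with the kernel and sum: 0·3 + 0·1 + 5·1 + 5·1 + 2·-1.

8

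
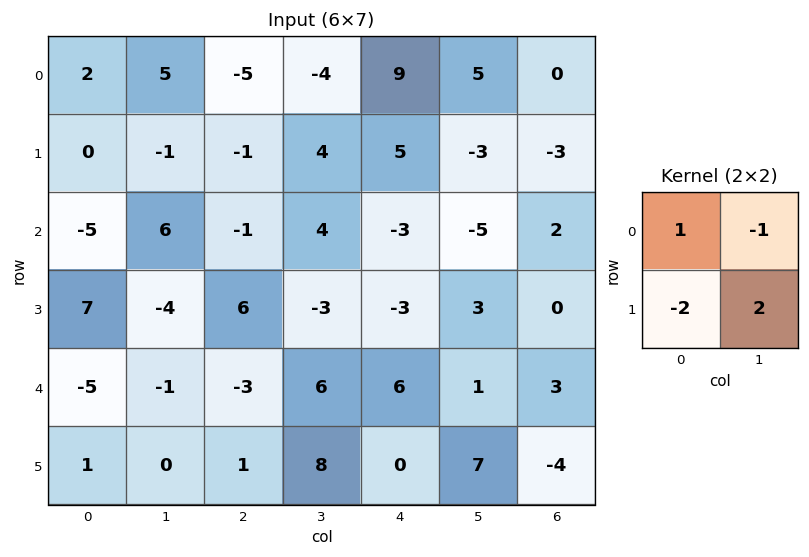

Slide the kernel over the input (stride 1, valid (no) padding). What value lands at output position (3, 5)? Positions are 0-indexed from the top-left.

The receptive field on the input at this output position is [3 0 / 1 3]. Elementwise product with the kernel and sum: 3·1 + 0·-1 + 1·-2 + 3·2.

7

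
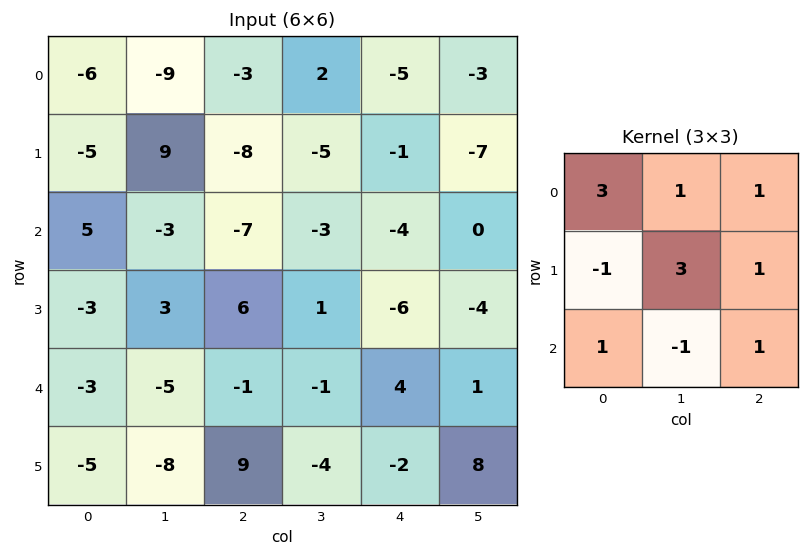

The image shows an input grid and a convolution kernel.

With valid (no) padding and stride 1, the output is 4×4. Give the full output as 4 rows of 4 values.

-5 -65 -28 -6
-35 -9 -37 -29
24 -8 -33 -40
-1 -4 26 13

Output[0,0]: The receptive field on the input at this output position is [-6 -9 -3 / -5 9 -8 / 5 -3 -7]. Elementwise product with the kernel and sum: -6·3 + -9·1 + -3·1 + -5·-1 + 9·3 + -8·1 + 5·1 + -3·-1 + -7·1.
Output[0,1]: The receptive field on the input at this output position is [-9 -3 2 / 9 -8 -5 / -3 -7 -3]. Elementwise product with the kernel and sum: -9·3 + -3·1 + 2·1 + 9·-1 + -8·3 + -5·1 + -3·1 + -7·-1 + -3·1.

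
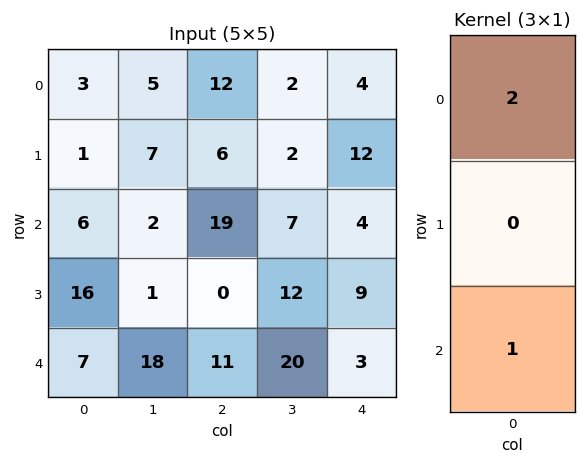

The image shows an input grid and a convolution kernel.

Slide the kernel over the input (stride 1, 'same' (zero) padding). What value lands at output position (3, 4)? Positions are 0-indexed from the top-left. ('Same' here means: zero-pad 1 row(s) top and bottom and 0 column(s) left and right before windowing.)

The receptive field on the zero-padded input at this output position is [4 / 9 / 3]. Elementwise product with the kernel and sum: 4·2 + 3·1.

11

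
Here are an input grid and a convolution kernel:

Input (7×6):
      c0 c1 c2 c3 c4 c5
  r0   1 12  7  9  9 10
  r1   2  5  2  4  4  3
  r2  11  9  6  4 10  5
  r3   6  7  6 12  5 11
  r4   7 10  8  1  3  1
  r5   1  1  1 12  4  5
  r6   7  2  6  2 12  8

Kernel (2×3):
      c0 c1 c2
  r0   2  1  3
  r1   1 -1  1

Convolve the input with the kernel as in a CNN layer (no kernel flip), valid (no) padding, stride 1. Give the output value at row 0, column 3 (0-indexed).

The receptive field on the input at this output position is [9 9 10 / 4 4 3]. Elementwise product with the kernel and sum: 9·2 + 9·1 + 10·3 + 4·1 + 4·-1 + 3·1.

60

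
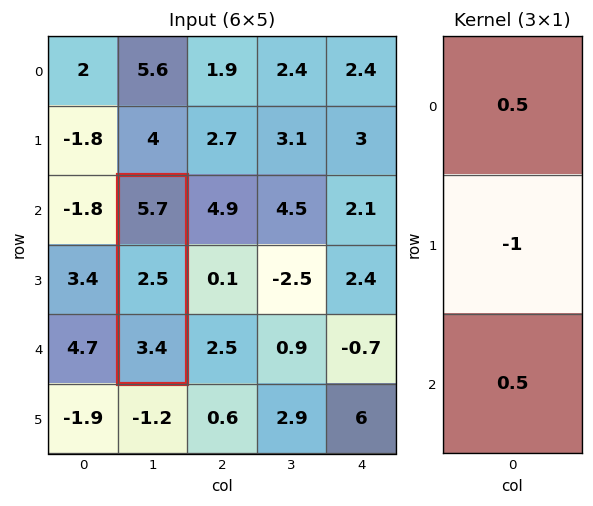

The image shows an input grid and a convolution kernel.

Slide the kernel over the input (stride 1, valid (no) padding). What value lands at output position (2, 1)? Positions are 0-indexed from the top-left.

The receptive field on the input at this output position is [5.7 / 2.5 / 3.4]. Elementwise product with the kernel and sum: 5.7·0.5 + 2.5·-1 + 3.4·0.5.

2.05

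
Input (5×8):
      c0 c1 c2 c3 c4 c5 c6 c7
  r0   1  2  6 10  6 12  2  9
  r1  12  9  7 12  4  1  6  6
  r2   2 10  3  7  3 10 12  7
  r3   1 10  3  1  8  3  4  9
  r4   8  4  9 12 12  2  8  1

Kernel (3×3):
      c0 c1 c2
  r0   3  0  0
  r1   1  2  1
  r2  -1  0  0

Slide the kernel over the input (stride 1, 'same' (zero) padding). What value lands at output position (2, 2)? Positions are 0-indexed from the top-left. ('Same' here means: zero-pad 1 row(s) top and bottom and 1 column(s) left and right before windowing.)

The receptive field on the zero-padded input at this output position is [9 7 12 / 10 3 7 / 10 3 1]. Elementwise product with the kernel and sum: 9·3 + 10·1 + 3·2 + 7·1 + 10·-1.

40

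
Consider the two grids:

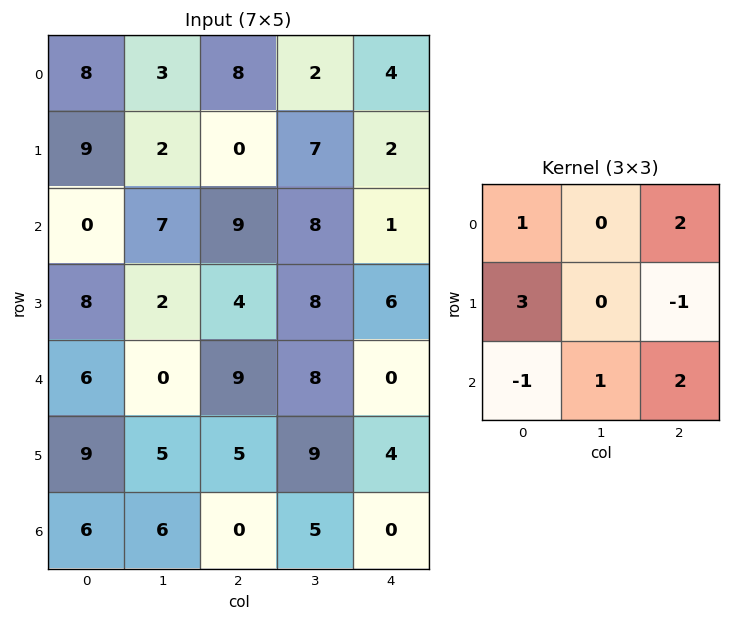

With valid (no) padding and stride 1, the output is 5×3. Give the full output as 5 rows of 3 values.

Output[0,0]: The receptive field on the input at this output position is [8 3 8 / 9 2 0 / 0 7 9]. Elementwise product with the kernel and sum: 8·1 + 8·2 + 9·3 + 0·-1 + 0·-1 + 7·1 + 9·2.

76 24 15
2 47 46
50 46 16
31 28 55
46 26 25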